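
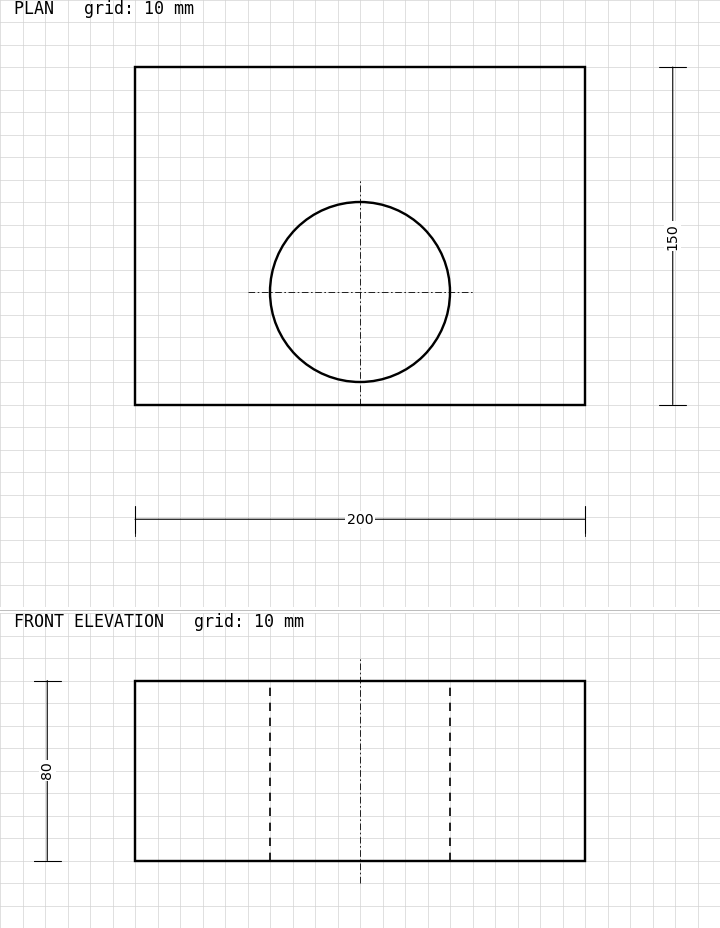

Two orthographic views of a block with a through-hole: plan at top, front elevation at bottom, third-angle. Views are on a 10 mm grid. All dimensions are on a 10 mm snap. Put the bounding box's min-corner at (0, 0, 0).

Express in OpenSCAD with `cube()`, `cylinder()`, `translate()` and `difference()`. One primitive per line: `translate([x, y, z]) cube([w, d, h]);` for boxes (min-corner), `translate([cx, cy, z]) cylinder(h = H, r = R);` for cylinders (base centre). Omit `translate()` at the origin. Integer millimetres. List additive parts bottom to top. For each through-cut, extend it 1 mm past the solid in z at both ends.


difference() {
  cube([200, 150, 80]);
  translate([100, 50, -1]) cylinder(h = 82, r = 40);
}


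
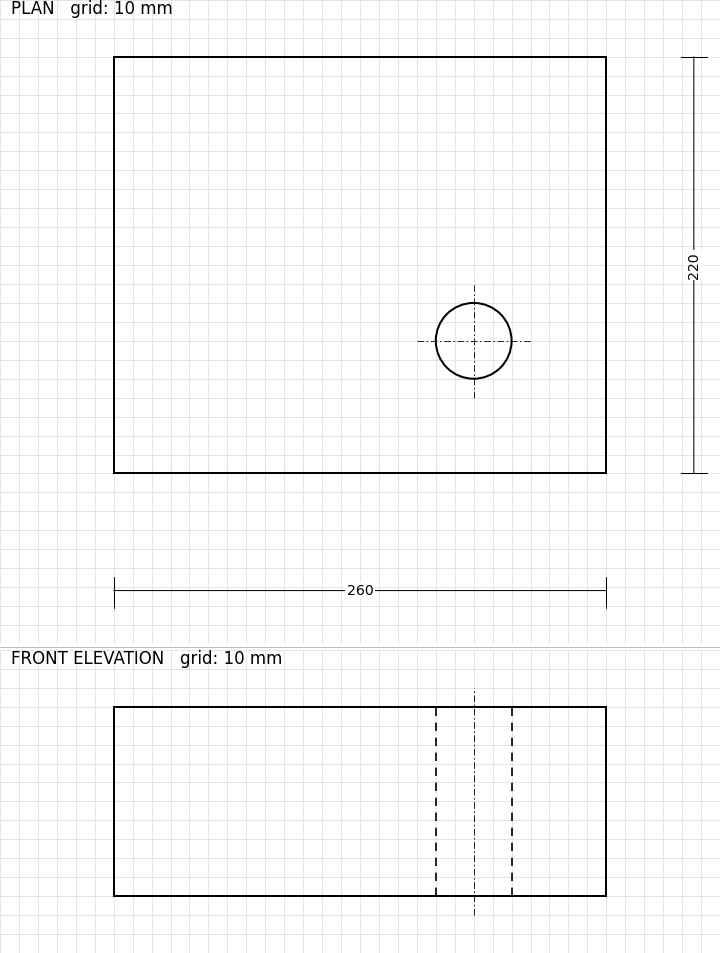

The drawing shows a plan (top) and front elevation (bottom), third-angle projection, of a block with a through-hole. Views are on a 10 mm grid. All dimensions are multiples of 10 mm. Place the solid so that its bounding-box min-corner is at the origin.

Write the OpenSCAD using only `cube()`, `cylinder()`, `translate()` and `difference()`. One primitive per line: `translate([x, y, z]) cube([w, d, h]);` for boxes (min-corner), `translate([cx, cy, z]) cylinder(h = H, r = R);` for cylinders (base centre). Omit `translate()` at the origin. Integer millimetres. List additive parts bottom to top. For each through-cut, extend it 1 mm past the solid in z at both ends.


difference() {
  cube([260, 220, 100]);
  translate([190, 70, -1]) cylinder(h = 102, r = 20);
}


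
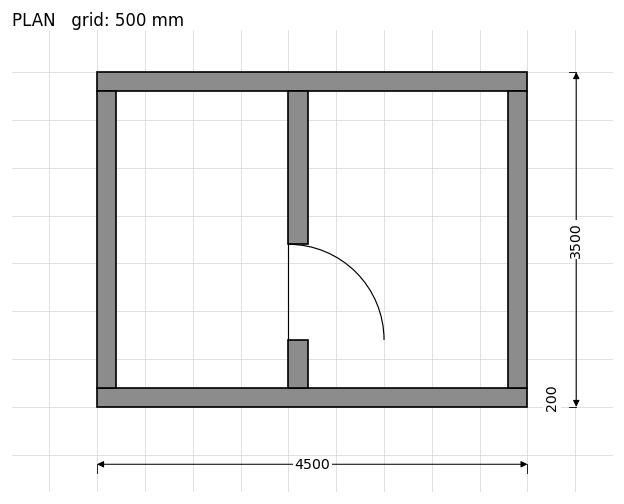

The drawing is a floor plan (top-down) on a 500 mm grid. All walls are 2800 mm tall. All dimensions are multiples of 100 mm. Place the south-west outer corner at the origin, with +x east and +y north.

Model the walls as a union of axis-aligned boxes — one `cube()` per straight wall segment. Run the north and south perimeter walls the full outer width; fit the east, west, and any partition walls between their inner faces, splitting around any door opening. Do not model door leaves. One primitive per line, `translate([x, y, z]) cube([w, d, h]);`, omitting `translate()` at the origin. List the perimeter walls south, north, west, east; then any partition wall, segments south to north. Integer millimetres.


cube([4500, 200, 2800]);
translate([0, 3300, 0]) cube([4500, 200, 2800]);
translate([0, 200, 0]) cube([200, 3100, 2800]);
translate([4300, 200, 0]) cube([200, 3100, 2800]);
translate([2000, 200, 0]) cube([200, 500, 2800]);
translate([2000, 1700, 0]) cube([200, 1600, 2800]);


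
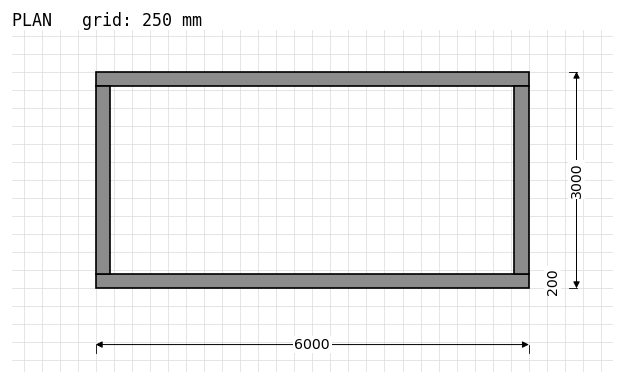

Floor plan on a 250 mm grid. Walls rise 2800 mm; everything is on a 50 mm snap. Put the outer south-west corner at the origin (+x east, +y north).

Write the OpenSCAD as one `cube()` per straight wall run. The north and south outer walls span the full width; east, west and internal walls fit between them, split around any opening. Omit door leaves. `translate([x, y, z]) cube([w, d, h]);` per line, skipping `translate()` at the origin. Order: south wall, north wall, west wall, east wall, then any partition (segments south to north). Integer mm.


cube([6000, 200, 2800]);
translate([0, 2800, 0]) cube([6000, 200, 2800]);
translate([0, 200, 0]) cube([200, 2600, 2800]);
translate([5800, 200, 0]) cube([200, 2600, 2800]);


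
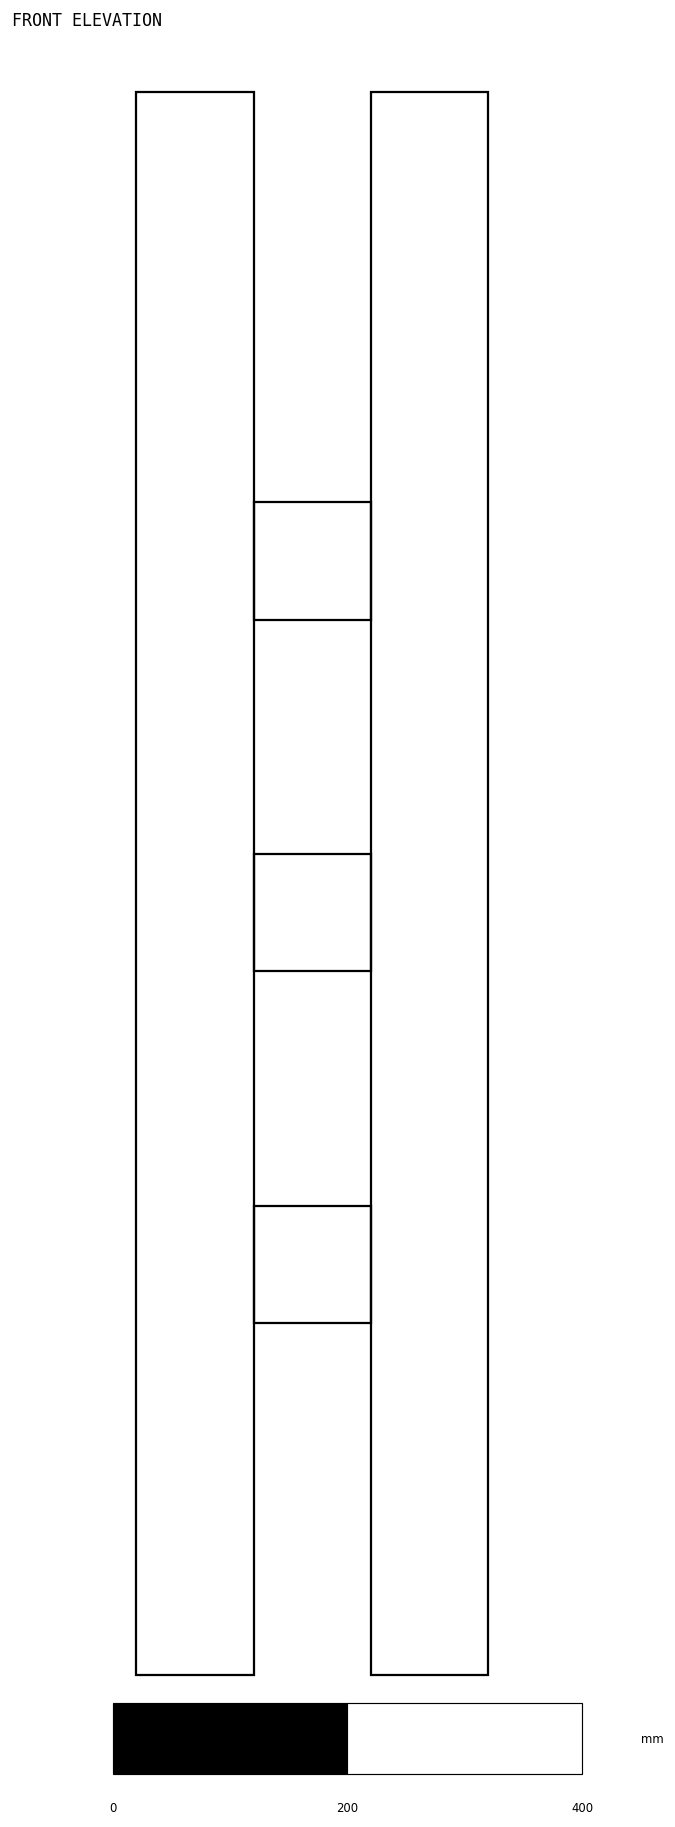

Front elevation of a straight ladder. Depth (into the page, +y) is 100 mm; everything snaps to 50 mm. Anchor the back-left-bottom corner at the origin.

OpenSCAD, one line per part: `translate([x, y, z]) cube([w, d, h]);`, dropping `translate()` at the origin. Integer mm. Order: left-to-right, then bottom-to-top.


cube([100, 100, 1350]);
translate([100, 0, 300]) cube([100, 100, 100]);
translate([100, 0, 600]) cube([100, 100, 100]);
translate([100, 0, 900]) cube([100, 100, 100]);
translate([200, 0, 0]) cube([100, 100, 1350]);


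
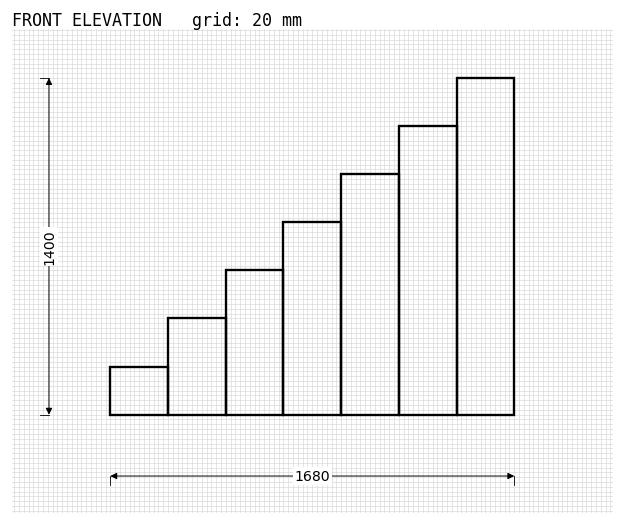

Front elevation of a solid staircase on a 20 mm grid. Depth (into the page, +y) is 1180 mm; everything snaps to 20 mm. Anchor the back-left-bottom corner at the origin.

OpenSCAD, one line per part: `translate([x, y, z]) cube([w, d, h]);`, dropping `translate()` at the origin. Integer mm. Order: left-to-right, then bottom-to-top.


cube([240, 1180, 200]);
translate([240, 0, 0]) cube([240, 1180, 400]);
translate([480, 0, 0]) cube([240, 1180, 600]);
translate([720, 0, 0]) cube([240, 1180, 800]);
translate([960, 0, 0]) cube([240, 1180, 1000]);
translate([1200, 0, 0]) cube([240, 1180, 1200]);
translate([1440, 0, 0]) cube([240, 1180, 1400]);


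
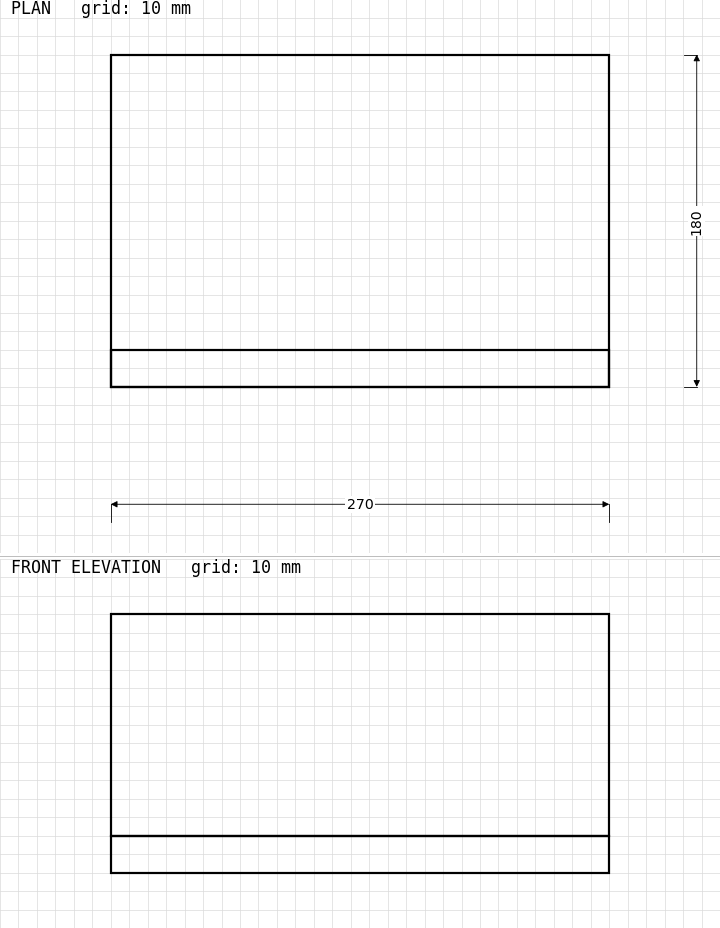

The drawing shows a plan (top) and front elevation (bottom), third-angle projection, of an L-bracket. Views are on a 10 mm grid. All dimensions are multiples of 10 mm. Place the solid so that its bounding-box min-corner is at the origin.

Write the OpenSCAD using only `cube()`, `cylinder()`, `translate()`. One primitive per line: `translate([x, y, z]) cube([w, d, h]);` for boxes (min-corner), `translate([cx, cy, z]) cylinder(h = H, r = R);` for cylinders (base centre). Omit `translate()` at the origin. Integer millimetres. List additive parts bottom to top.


cube([270, 180, 20]);
translate([0, 0, 20]) cube([270, 20, 120]);


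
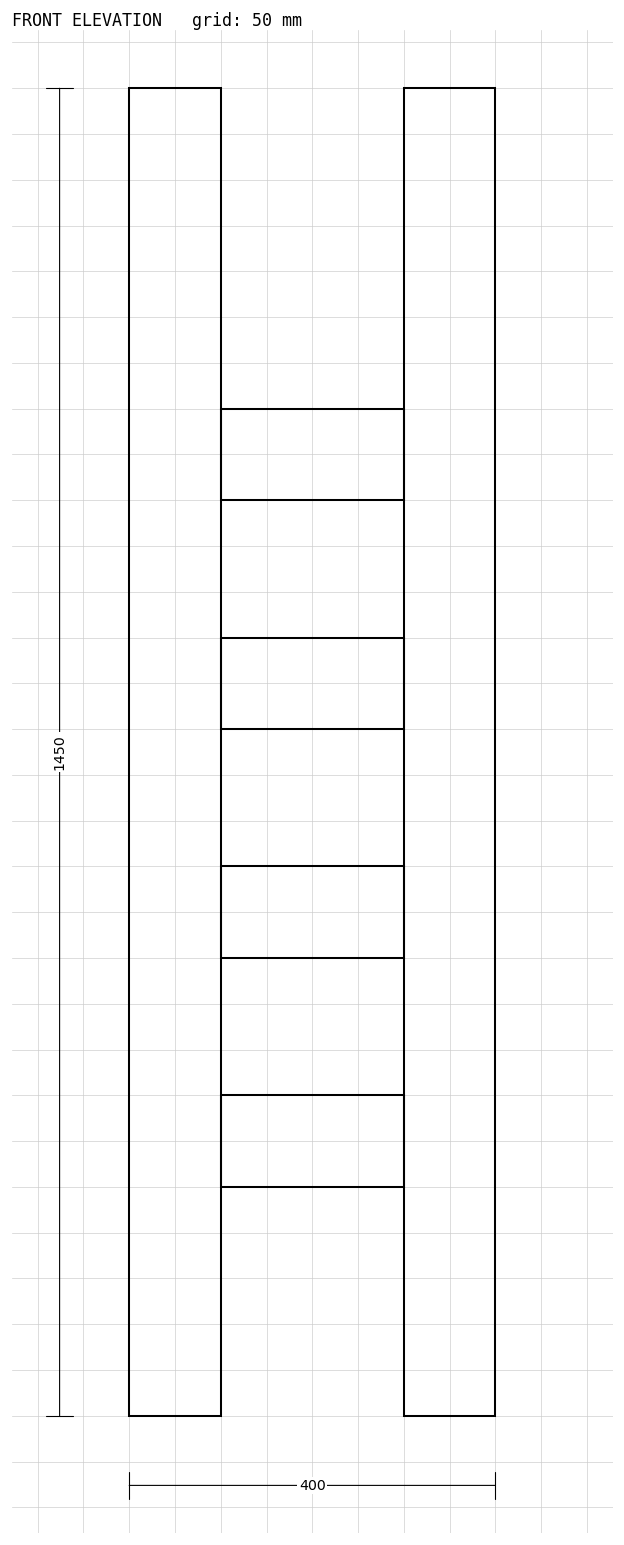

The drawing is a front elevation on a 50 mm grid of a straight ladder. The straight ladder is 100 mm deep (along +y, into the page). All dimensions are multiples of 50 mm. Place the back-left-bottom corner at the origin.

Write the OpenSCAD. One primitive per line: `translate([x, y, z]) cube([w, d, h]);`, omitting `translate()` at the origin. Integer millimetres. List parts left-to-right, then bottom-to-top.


cube([100, 100, 1450]);
translate([100, 0, 250]) cube([200, 100, 100]);
translate([100, 0, 500]) cube([200, 100, 100]);
translate([100, 0, 750]) cube([200, 100, 100]);
translate([100, 0, 1000]) cube([200, 100, 100]);
translate([300, 0, 0]) cube([100, 100, 1450]);


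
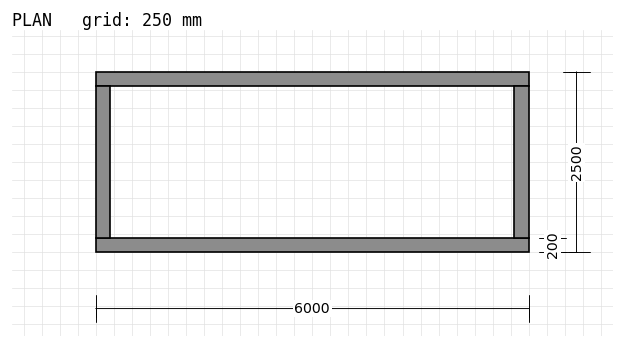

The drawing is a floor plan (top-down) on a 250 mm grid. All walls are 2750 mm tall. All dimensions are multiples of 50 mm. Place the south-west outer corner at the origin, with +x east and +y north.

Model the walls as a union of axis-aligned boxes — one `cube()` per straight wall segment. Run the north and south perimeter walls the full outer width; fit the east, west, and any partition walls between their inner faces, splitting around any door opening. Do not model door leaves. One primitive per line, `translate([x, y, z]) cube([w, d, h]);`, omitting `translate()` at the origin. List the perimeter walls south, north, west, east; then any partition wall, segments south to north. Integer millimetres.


cube([6000, 200, 2750]);
translate([0, 2300, 0]) cube([6000, 200, 2750]);
translate([0, 200, 0]) cube([200, 2100, 2750]);
translate([5800, 200, 0]) cube([200, 2100, 2750]);


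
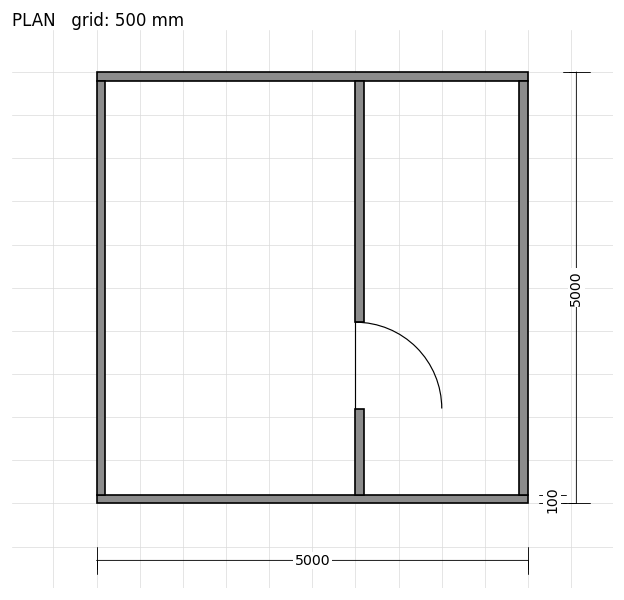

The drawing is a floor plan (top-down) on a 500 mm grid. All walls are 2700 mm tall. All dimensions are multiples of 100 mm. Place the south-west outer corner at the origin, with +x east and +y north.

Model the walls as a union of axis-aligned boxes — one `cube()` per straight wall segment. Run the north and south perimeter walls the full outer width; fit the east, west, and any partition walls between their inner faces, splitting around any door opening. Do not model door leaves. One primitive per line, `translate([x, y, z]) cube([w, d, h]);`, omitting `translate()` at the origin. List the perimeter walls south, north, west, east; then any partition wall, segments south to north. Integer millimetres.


cube([5000, 100, 2700]);
translate([0, 4900, 0]) cube([5000, 100, 2700]);
translate([0, 100, 0]) cube([100, 4800, 2700]);
translate([4900, 100, 0]) cube([100, 4800, 2700]);
translate([3000, 100, 0]) cube([100, 1000, 2700]);
translate([3000, 2100, 0]) cube([100, 2800, 2700]);


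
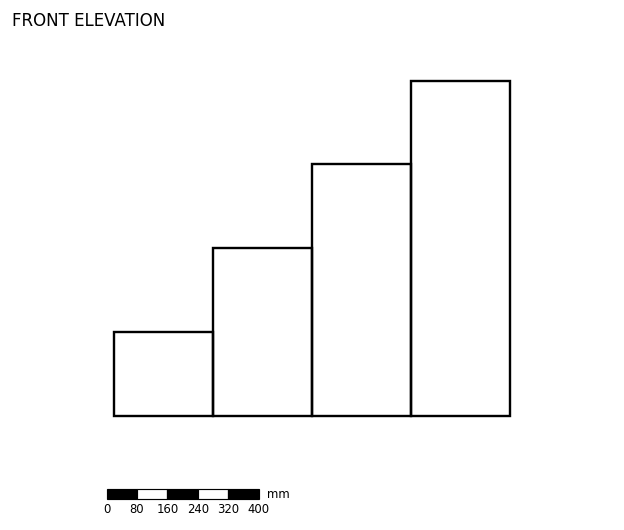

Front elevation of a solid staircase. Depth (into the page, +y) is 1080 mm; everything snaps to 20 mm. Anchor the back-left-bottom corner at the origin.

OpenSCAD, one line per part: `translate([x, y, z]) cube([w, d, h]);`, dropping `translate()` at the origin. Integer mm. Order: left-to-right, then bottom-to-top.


cube([260, 1080, 220]);
translate([260, 0, 0]) cube([260, 1080, 440]);
translate([520, 0, 0]) cube([260, 1080, 660]);
translate([780, 0, 0]) cube([260, 1080, 880]);


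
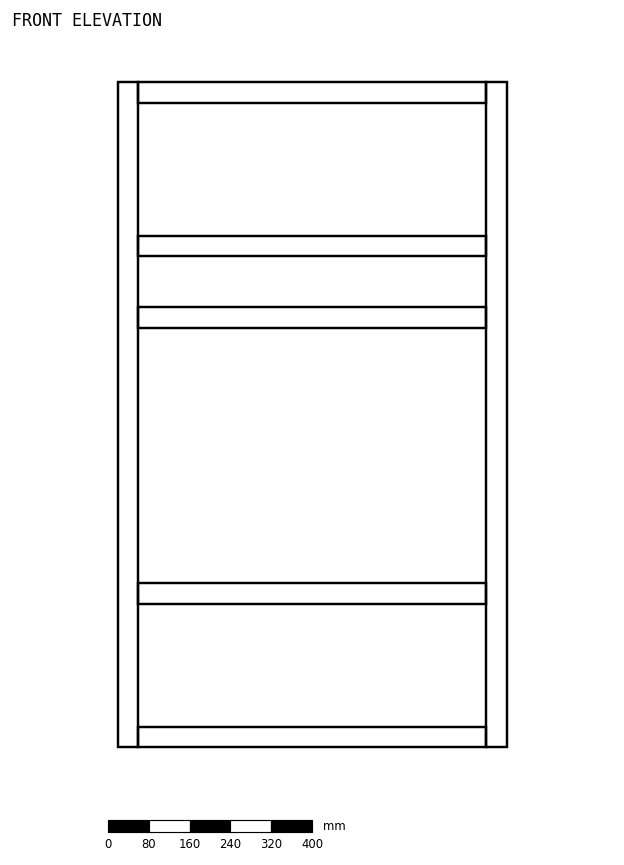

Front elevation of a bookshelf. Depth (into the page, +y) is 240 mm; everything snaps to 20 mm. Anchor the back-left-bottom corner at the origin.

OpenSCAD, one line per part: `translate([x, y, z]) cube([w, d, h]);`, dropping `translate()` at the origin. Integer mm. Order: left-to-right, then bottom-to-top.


cube([40, 240, 1300]);
translate([40, 0, 0]) cube([680, 240, 40]);
translate([40, 0, 280]) cube([680, 240, 40]);
translate([40, 0, 820]) cube([680, 240, 40]);
translate([40, 0, 960]) cube([680, 240, 40]);
translate([40, 0, 1260]) cube([680, 240, 40]);
translate([720, 0, 0]) cube([40, 240, 1300]);


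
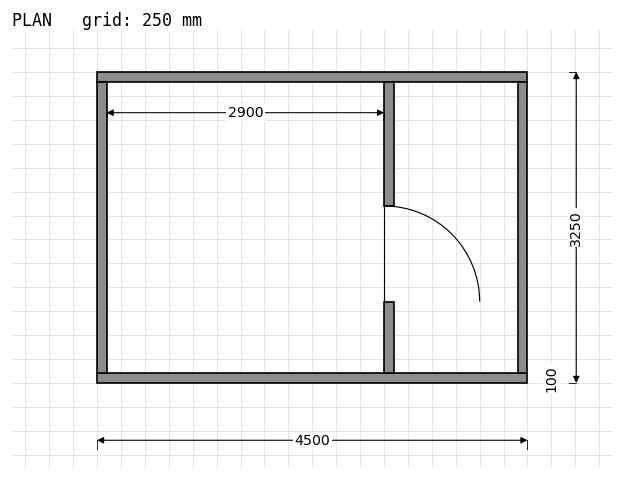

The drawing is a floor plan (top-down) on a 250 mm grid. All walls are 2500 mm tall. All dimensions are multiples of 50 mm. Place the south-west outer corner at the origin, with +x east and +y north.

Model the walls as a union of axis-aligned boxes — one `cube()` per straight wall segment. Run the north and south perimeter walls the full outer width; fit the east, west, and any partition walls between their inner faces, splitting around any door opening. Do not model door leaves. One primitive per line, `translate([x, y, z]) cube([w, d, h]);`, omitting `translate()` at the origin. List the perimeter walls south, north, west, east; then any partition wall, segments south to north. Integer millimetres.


cube([4500, 100, 2500]);
translate([0, 3150, 0]) cube([4500, 100, 2500]);
translate([0, 100, 0]) cube([100, 3050, 2500]);
translate([4400, 100, 0]) cube([100, 3050, 2500]);
translate([3000, 100, 0]) cube([100, 750, 2500]);
translate([3000, 1850, 0]) cube([100, 1300, 2500]);


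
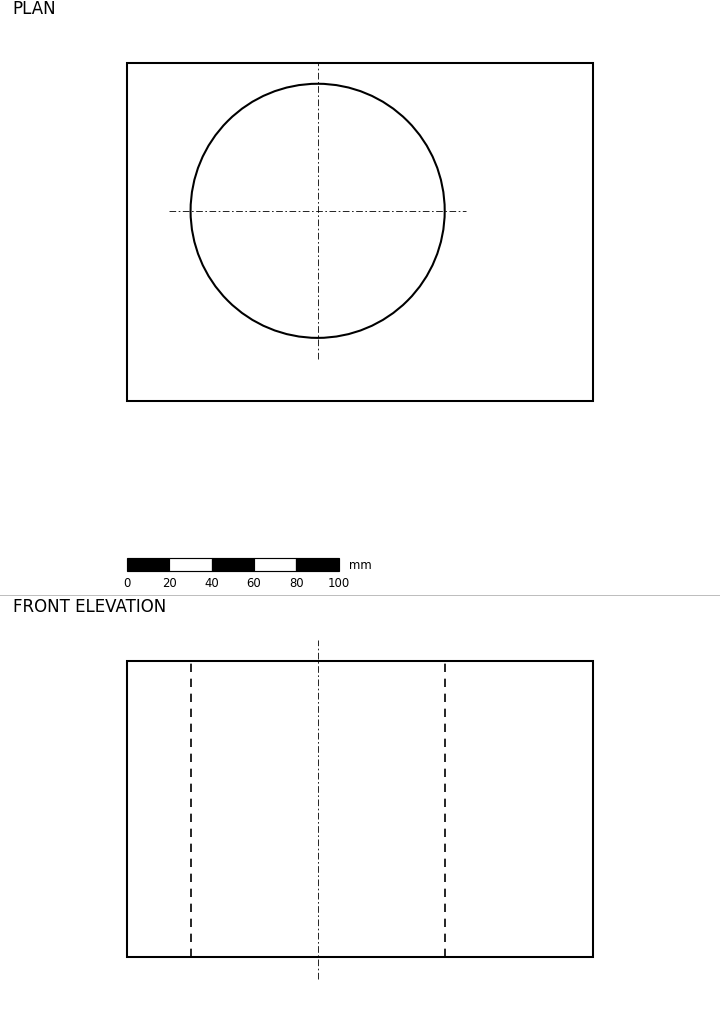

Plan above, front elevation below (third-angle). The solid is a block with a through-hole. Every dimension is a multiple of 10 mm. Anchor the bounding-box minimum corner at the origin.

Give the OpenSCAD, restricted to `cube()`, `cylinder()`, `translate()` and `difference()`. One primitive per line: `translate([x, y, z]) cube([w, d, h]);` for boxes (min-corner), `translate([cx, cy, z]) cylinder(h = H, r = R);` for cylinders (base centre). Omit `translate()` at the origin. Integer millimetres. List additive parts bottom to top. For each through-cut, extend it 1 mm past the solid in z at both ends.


difference() {
  cube([220, 160, 140]);
  translate([90, 90, -1]) cylinder(h = 142, r = 60);
}


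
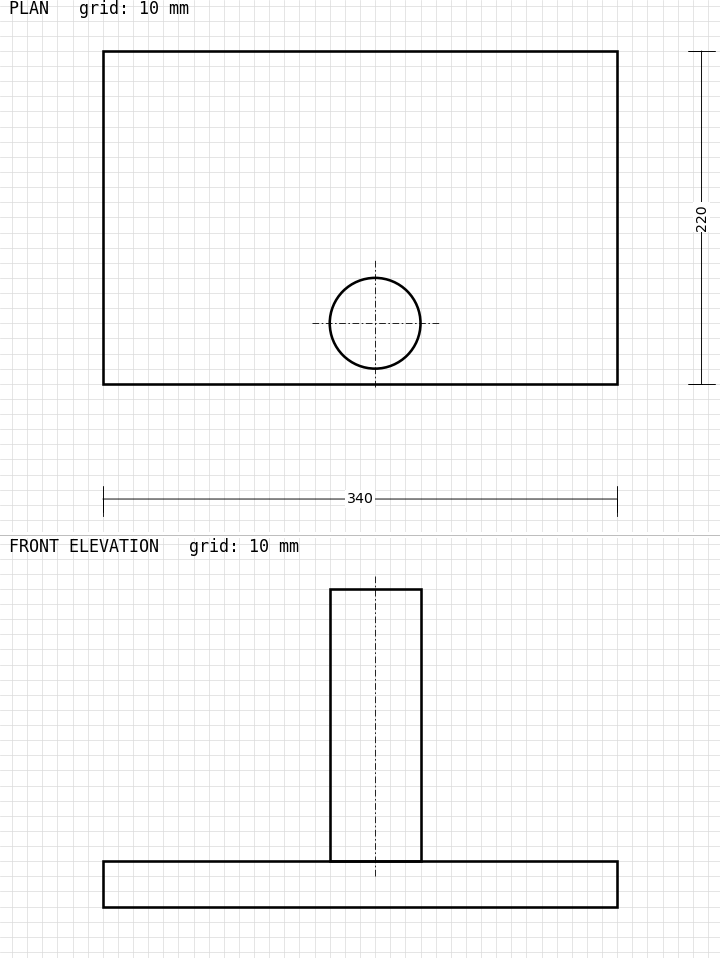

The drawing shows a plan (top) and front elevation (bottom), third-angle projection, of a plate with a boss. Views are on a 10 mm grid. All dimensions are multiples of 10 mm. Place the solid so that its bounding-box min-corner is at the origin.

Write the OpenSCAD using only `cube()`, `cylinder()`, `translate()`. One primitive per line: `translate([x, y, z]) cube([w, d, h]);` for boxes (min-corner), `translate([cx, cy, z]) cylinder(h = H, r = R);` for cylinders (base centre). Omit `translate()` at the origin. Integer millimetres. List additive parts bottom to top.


cube([340, 220, 30]);
translate([180, 40, 30]) cylinder(h = 180, r = 30);


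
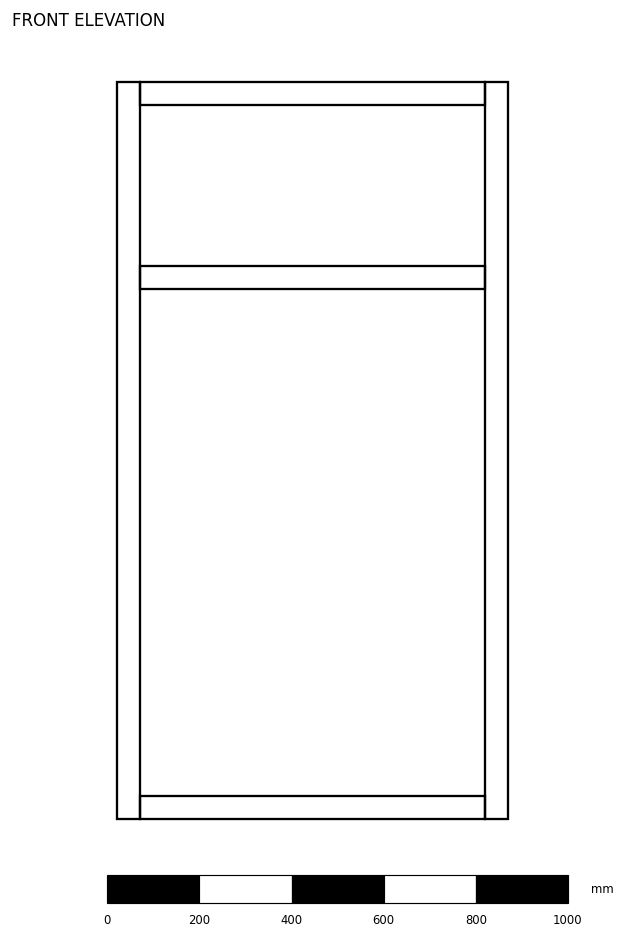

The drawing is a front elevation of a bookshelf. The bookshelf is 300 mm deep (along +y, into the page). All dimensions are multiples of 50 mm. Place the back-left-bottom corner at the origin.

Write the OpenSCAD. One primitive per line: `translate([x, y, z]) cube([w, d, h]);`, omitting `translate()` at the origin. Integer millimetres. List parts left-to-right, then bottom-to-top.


cube([50, 300, 1600]);
translate([50, 0, 0]) cube([750, 300, 50]);
translate([50, 0, 1150]) cube([750, 300, 50]);
translate([50, 0, 1550]) cube([750, 300, 50]);
translate([800, 0, 0]) cube([50, 300, 1600]);


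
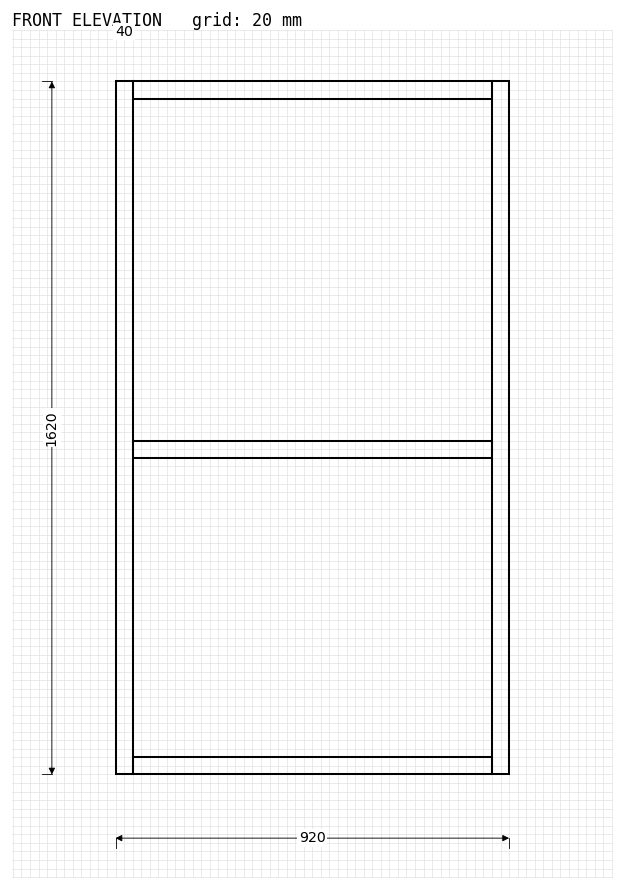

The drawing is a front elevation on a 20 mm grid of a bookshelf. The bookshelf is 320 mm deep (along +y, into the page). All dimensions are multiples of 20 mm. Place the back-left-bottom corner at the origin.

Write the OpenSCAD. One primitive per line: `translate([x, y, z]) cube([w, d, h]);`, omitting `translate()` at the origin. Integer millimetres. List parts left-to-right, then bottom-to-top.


cube([40, 320, 1620]);
translate([40, 0, 0]) cube([840, 320, 40]);
translate([40, 0, 740]) cube([840, 320, 40]);
translate([40, 0, 1580]) cube([840, 320, 40]);
translate([880, 0, 0]) cube([40, 320, 1620]);


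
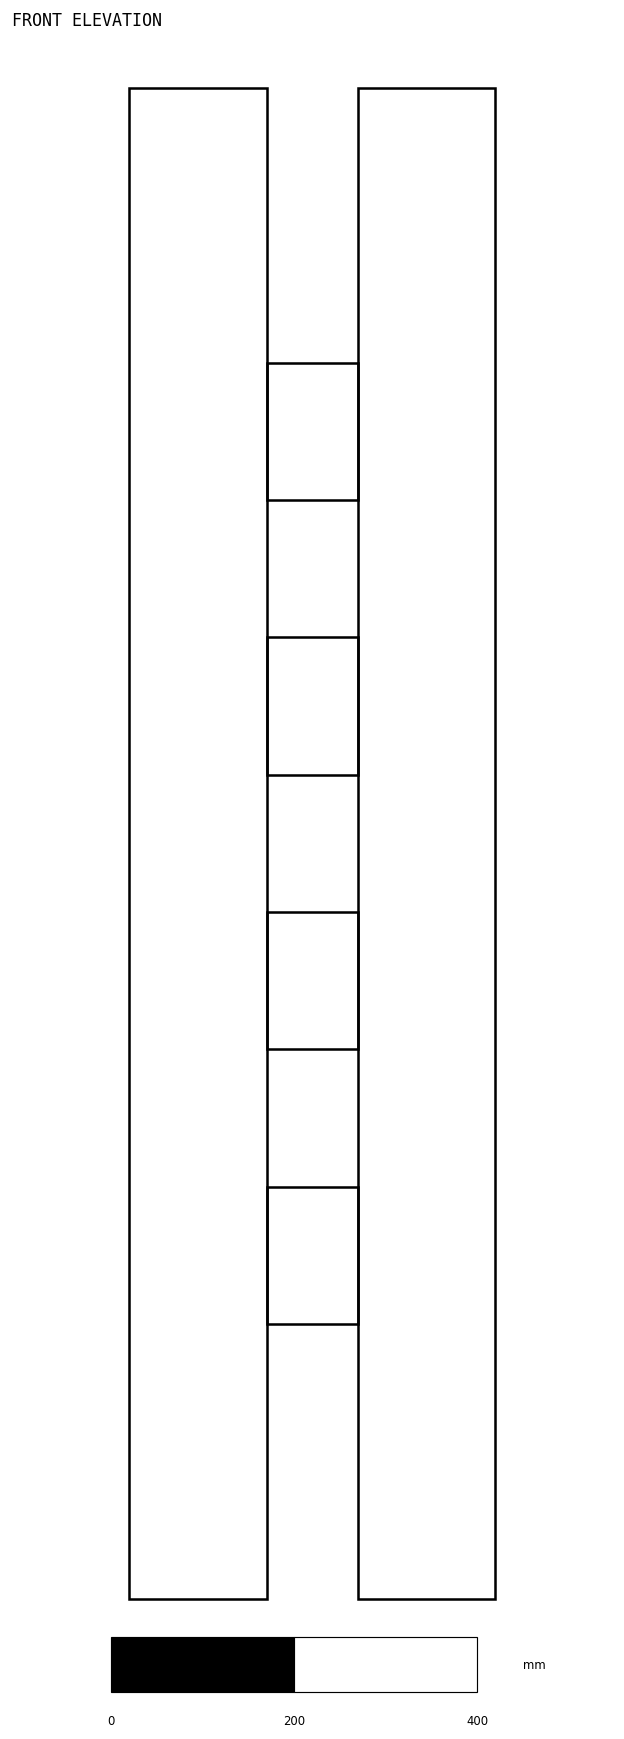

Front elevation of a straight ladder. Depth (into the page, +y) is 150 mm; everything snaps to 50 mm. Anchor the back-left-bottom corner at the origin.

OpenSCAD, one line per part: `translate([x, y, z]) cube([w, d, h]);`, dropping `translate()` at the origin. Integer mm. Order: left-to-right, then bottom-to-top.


cube([150, 150, 1650]);
translate([150, 0, 300]) cube([100, 150, 150]);
translate([150, 0, 600]) cube([100, 150, 150]);
translate([150, 0, 900]) cube([100, 150, 150]);
translate([150, 0, 1200]) cube([100, 150, 150]);
translate([250, 0, 0]) cube([150, 150, 1650]);


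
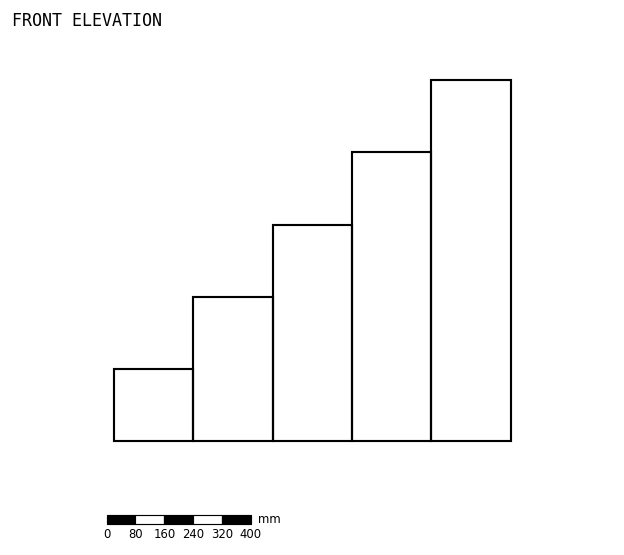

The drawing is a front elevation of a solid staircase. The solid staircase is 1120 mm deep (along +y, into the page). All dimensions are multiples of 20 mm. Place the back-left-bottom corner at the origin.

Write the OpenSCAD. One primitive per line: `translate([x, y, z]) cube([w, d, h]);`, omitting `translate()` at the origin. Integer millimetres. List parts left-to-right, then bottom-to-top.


cube([220, 1120, 200]);
translate([220, 0, 0]) cube([220, 1120, 400]);
translate([440, 0, 0]) cube([220, 1120, 600]);
translate([660, 0, 0]) cube([220, 1120, 800]);
translate([880, 0, 0]) cube([220, 1120, 1000]);


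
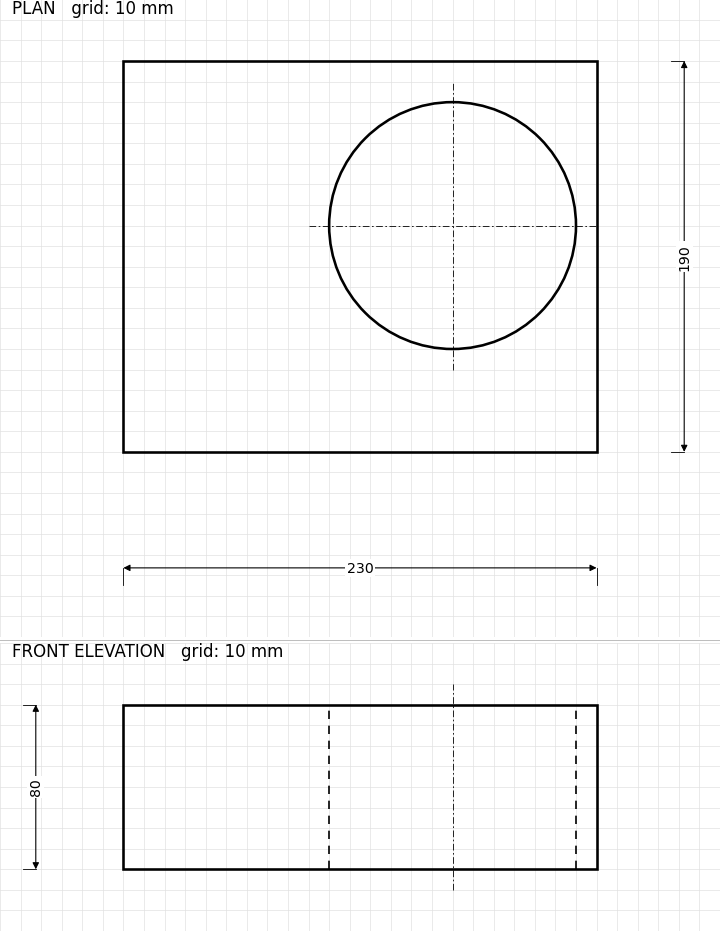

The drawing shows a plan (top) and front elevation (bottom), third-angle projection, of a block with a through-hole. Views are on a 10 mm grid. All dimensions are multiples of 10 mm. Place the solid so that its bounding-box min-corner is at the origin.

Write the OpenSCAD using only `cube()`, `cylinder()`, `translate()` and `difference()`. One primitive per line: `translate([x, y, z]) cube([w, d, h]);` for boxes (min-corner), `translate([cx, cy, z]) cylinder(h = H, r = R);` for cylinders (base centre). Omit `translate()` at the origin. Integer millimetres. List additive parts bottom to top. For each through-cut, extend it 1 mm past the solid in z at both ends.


difference() {
  cube([230, 190, 80]);
  translate([160, 110, -1]) cylinder(h = 82, r = 60);
}


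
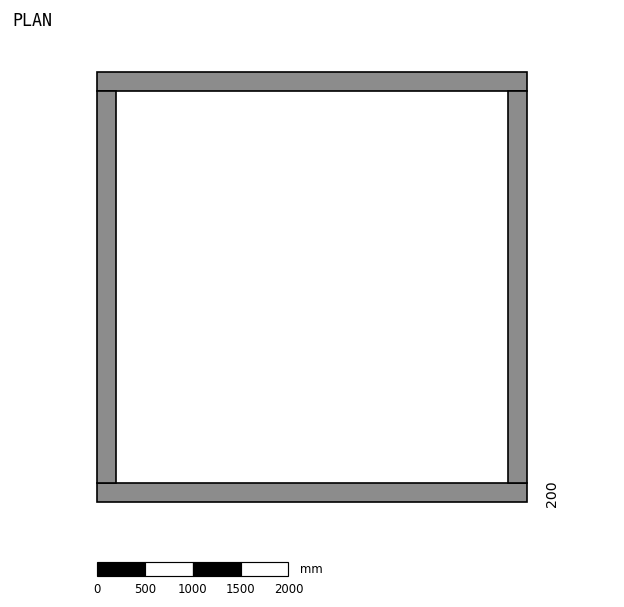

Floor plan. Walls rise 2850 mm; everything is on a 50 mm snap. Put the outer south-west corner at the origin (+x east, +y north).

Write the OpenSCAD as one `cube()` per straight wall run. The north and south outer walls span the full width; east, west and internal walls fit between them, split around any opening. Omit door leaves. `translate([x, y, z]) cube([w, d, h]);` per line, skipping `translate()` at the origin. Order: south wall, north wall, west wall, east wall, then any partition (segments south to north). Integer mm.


cube([4500, 200, 2850]);
translate([0, 4300, 0]) cube([4500, 200, 2850]);
translate([0, 200, 0]) cube([200, 4100, 2850]);
translate([4300, 200, 0]) cube([200, 4100, 2850]);


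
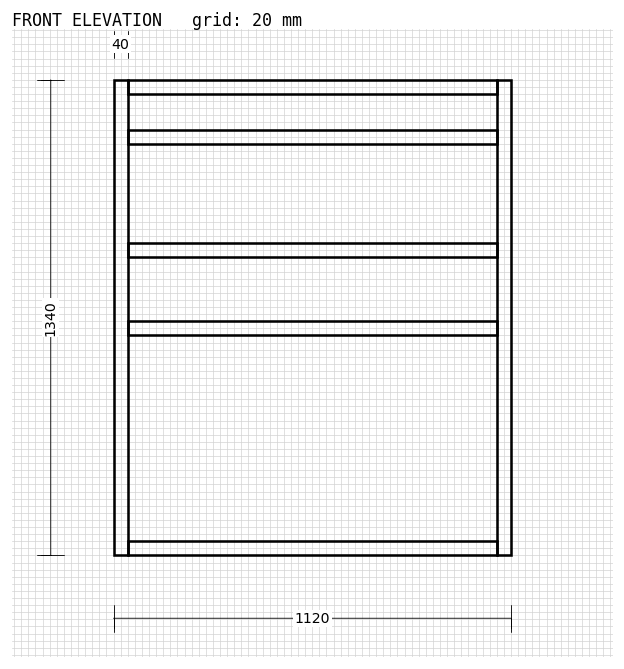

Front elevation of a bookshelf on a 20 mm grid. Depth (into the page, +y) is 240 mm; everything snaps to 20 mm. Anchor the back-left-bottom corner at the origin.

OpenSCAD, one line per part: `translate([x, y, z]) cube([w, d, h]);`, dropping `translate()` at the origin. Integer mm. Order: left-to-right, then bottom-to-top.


cube([40, 240, 1340]);
translate([40, 0, 0]) cube([1040, 240, 40]);
translate([40, 0, 620]) cube([1040, 240, 40]);
translate([40, 0, 840]) cube([1040, 240, 40]);
translate([40, 0, 1160]) cube([1040, 240, 40]);
translate([40, 0, 1300]) cube([1040, 240, 40]);
translate([1080, 0, 0]) cube([40, 240, 1340]);


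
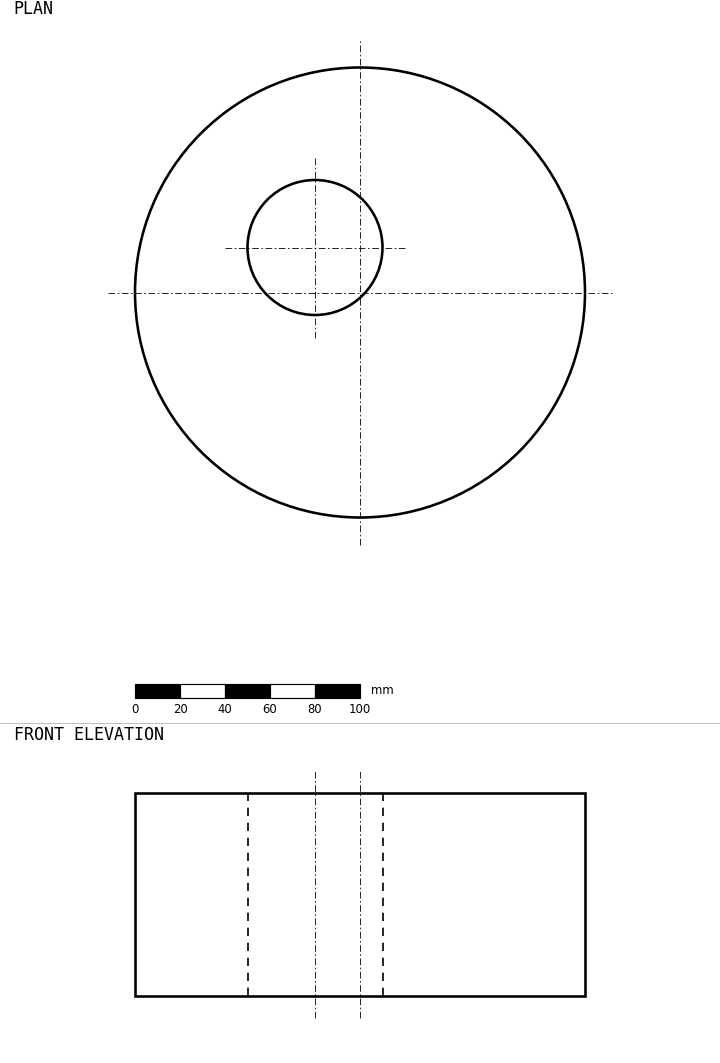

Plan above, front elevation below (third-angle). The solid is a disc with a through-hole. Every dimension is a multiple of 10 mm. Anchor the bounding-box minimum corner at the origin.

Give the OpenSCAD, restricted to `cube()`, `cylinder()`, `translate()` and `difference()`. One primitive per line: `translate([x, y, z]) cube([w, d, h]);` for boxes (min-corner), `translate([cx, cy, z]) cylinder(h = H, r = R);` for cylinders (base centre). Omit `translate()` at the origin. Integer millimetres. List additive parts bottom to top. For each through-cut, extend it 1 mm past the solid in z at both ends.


difference() {
  translate([100, 100, 0]) cylinder(h = 90, r = 100);
  translate([80, 120, -1]) cylinder(h = 92, r = 30);
}


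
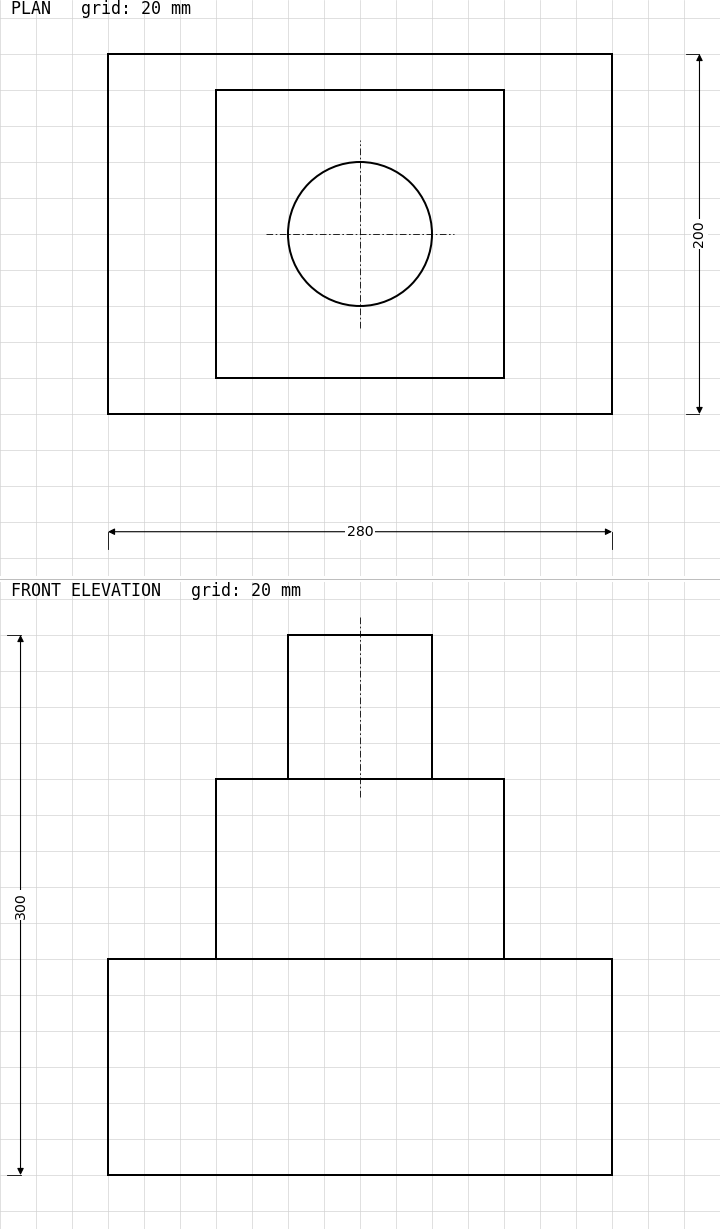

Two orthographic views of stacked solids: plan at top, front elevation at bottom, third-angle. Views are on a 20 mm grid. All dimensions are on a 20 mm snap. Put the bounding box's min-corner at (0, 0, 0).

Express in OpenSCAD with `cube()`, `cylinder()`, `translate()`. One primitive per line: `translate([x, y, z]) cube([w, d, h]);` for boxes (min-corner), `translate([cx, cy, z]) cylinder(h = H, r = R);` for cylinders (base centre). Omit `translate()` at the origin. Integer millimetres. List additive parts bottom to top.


cube([280, 200, 120]);
translate([60, 20, 120]) cube([160, 160, 100]);
translate([140, 100, 220]) cylinder(h = 80, r = 40);


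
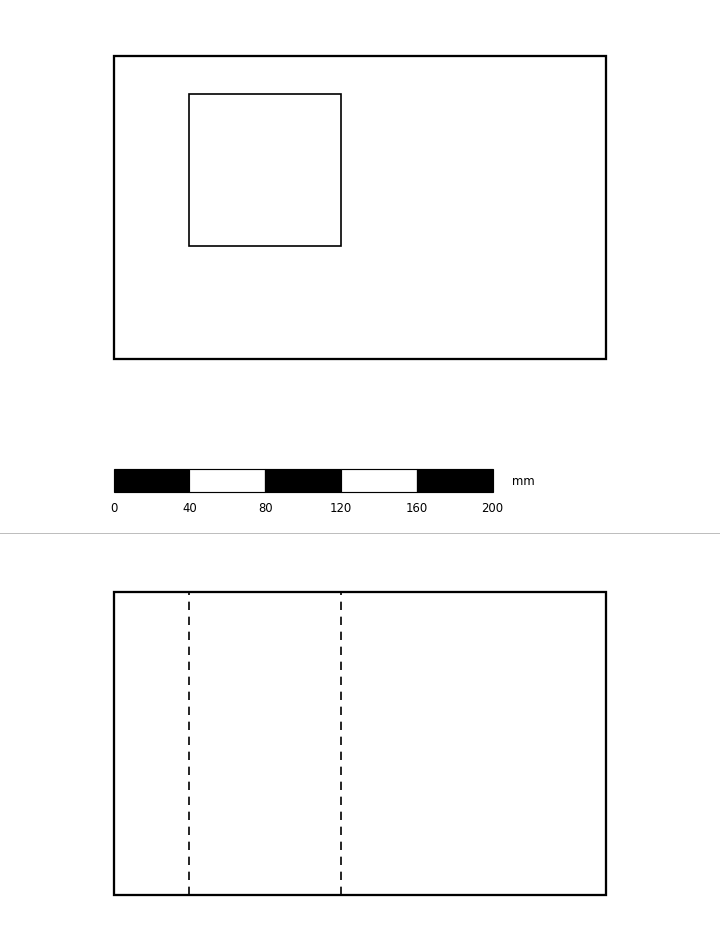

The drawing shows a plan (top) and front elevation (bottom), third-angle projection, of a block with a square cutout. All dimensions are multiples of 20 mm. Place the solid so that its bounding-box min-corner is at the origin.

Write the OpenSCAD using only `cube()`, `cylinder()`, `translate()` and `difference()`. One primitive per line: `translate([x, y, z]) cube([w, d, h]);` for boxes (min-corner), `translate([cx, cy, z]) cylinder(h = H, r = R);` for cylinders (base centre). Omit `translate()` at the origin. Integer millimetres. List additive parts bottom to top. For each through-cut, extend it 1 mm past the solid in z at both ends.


difference() {
  cube([260, 160, 160]);
  translate([40, 60, -1]) cube([80, 80, 162]);
}


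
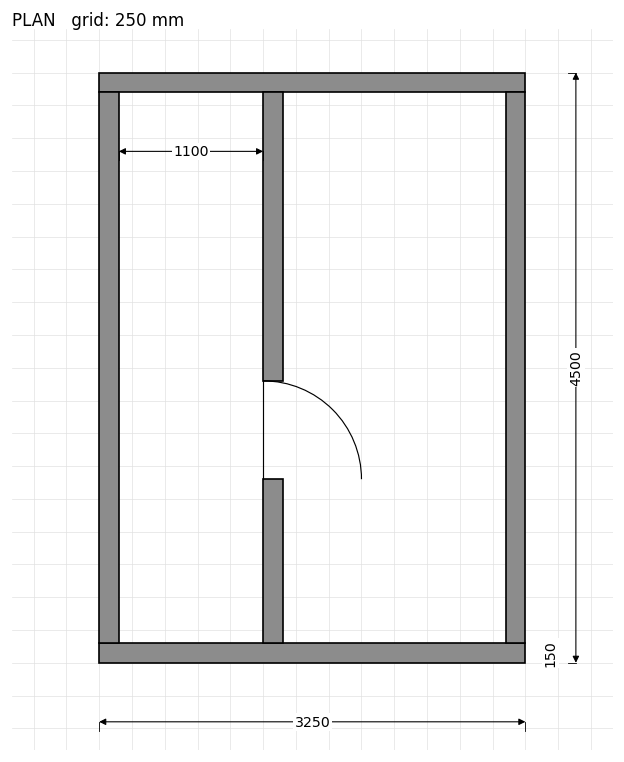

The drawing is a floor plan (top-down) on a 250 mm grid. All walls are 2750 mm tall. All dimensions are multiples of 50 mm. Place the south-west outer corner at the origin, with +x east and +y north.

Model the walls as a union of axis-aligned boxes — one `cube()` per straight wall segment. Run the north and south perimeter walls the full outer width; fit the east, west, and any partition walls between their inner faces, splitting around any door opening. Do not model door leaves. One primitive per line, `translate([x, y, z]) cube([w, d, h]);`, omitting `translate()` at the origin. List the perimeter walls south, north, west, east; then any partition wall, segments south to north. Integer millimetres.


cube([3250, 150, 2750]);
translate([0, 4350, 0]) cube([3250, 150, 2750]);
translate([0, 150, 0]) cube([150, 4200, 2750]);
translate([3100, 150, 0]) cube([150, 4200, 2750]);
translate([1250, 150, 0]) cube([150, 1250, 2750]);
translate([1250, 2150, 0]) cube([150, 2200, 2750]);


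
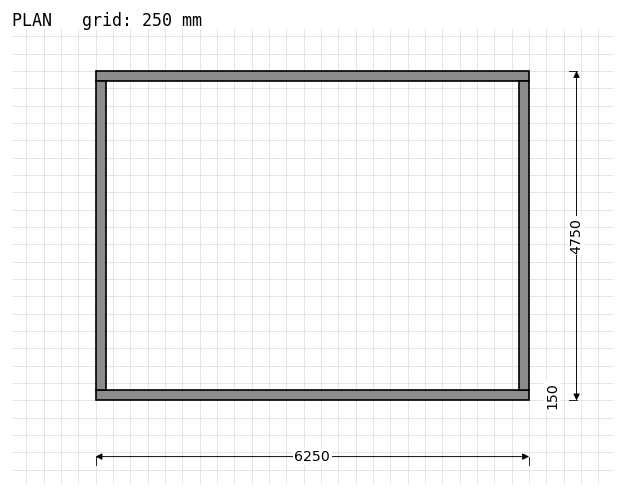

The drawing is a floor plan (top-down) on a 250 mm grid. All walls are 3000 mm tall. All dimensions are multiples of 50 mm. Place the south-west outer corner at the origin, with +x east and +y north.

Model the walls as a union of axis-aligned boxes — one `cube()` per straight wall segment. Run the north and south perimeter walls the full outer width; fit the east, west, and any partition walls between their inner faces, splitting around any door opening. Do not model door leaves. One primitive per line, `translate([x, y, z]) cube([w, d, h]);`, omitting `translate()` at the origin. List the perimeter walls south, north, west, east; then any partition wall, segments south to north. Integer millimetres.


cube([6250, 150, 3000]);
translate([0, 4600, 0]) cube([6250, 150, 3000]);
translate([0, 150, 0]) cube([150, 4450, 3000]);
translate([6100, 150, 0]) cube([150, 4450, 3000]);


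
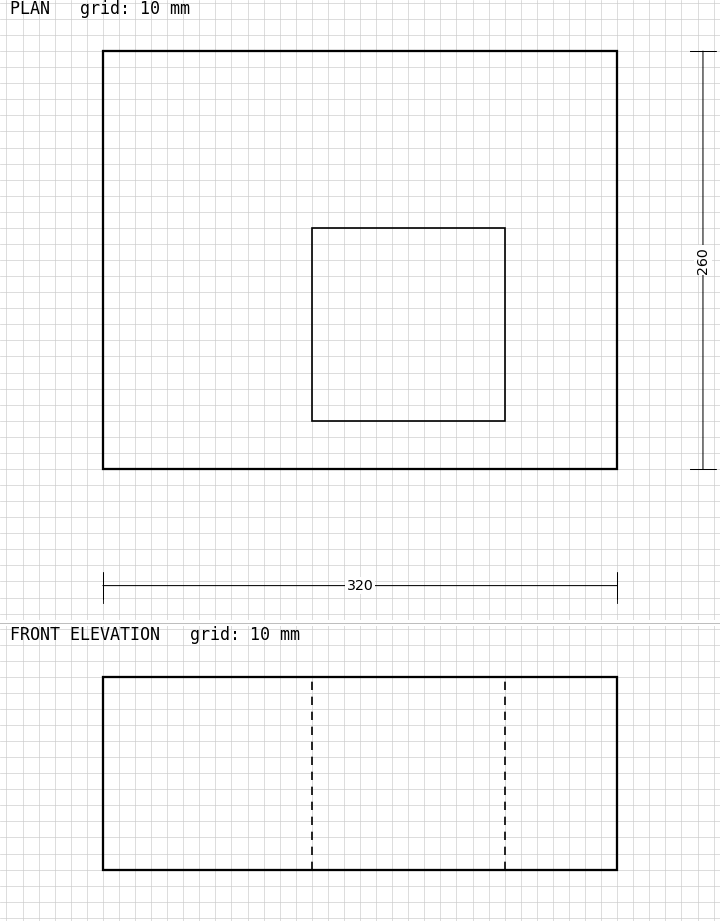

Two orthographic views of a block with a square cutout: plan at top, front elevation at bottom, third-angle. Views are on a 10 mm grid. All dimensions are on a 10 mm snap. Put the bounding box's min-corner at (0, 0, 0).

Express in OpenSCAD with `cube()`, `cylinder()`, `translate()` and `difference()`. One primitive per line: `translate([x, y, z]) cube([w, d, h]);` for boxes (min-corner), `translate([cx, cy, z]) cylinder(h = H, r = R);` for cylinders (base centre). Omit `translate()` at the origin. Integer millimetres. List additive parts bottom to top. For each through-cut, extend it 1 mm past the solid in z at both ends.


difference() {
  cube([320, 260, 120]);
  translate([130, 30, -1]) cube([120, 120, 122]);
}


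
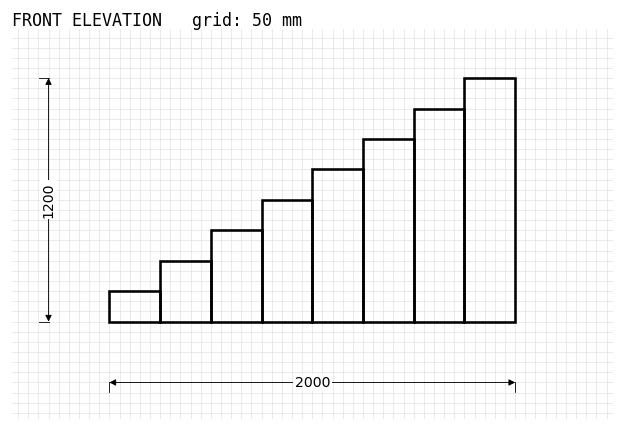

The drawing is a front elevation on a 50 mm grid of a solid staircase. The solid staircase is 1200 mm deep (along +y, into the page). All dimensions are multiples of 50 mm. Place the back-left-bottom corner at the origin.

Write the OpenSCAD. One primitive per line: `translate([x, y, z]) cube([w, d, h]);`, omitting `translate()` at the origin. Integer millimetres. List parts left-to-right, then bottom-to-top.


cube([250, 1200, 150]);
translate([250, 0, 0]) cube([250, 1200, 300]);
translate([500, 0, 0]) cube([250, 1200, 450]);
translate([750, 0, 0]) cube([250, 1200, 600]);
translate([1000, 0, 0]) cube([250, 1200, 750]);
translate([1250, 0, 0]) cube([250, 1200, 900]);
translate([1500, 0, 0]) cube([250, 1200, 1050]);
translate([1750, 0, 0]) cube([250, 1200, 1200]);


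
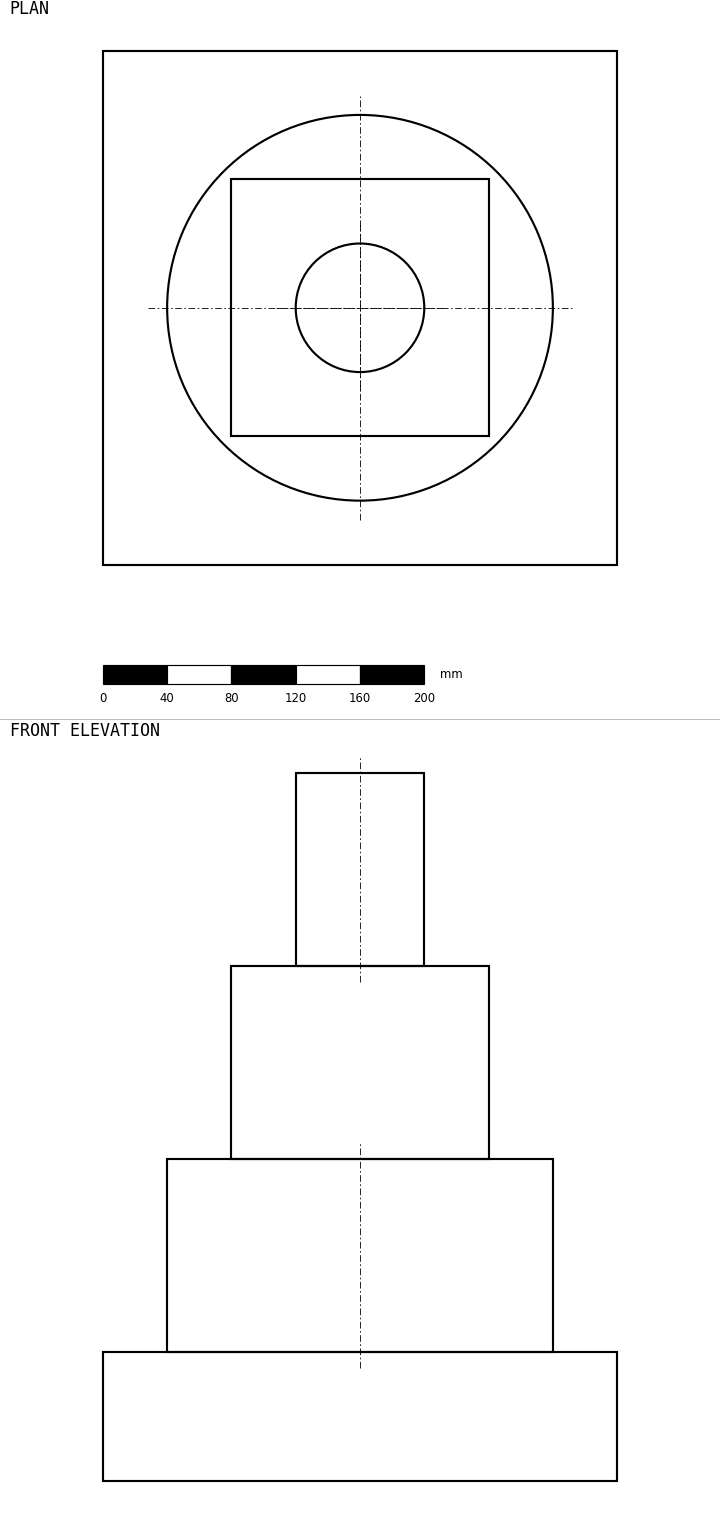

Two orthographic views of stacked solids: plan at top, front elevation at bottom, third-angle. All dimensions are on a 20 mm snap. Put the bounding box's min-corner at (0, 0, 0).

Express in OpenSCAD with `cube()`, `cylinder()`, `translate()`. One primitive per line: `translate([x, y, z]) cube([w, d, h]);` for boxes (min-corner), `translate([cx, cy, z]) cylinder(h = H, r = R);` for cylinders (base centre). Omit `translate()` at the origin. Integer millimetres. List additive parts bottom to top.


cube([320, 320, 80]);
translate([160, 160, 80]) cylinder(h = 120, r = 120);
translate([80, 80, 200]) cube([160, 160, 120]);
translate([160, 160, 320]) cylinder(h = 120, r = 40);


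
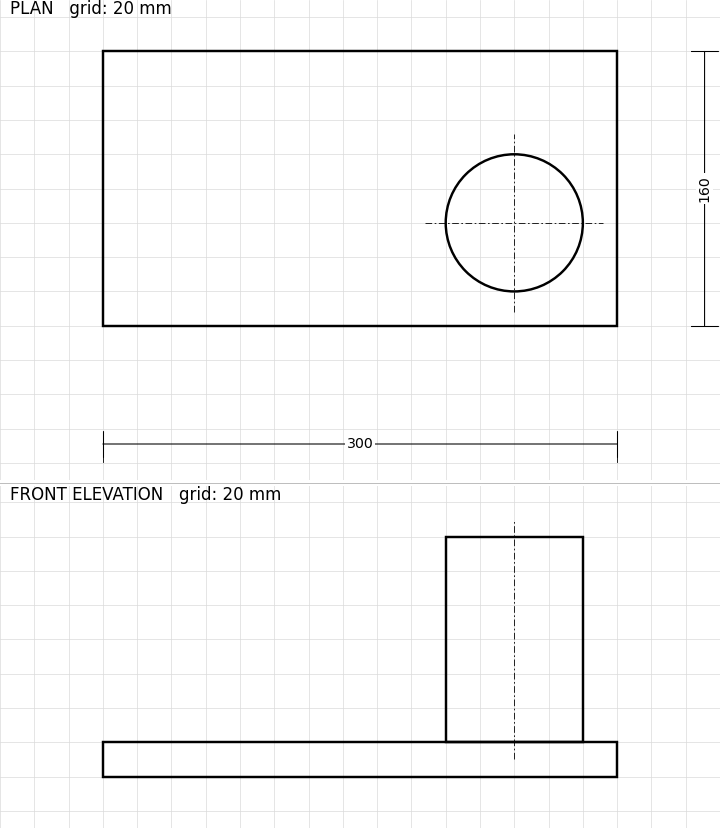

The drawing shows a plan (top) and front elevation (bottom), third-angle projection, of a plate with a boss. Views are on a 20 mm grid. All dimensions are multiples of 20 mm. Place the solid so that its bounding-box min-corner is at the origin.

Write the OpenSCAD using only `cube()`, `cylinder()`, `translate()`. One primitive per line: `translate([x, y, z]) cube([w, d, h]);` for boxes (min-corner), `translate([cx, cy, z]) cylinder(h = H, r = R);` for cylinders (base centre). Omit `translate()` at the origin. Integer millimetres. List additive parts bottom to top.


cube([300, 160, 20]);
translate([240, 60, 20]) cylinder(h = 120, r = 40);


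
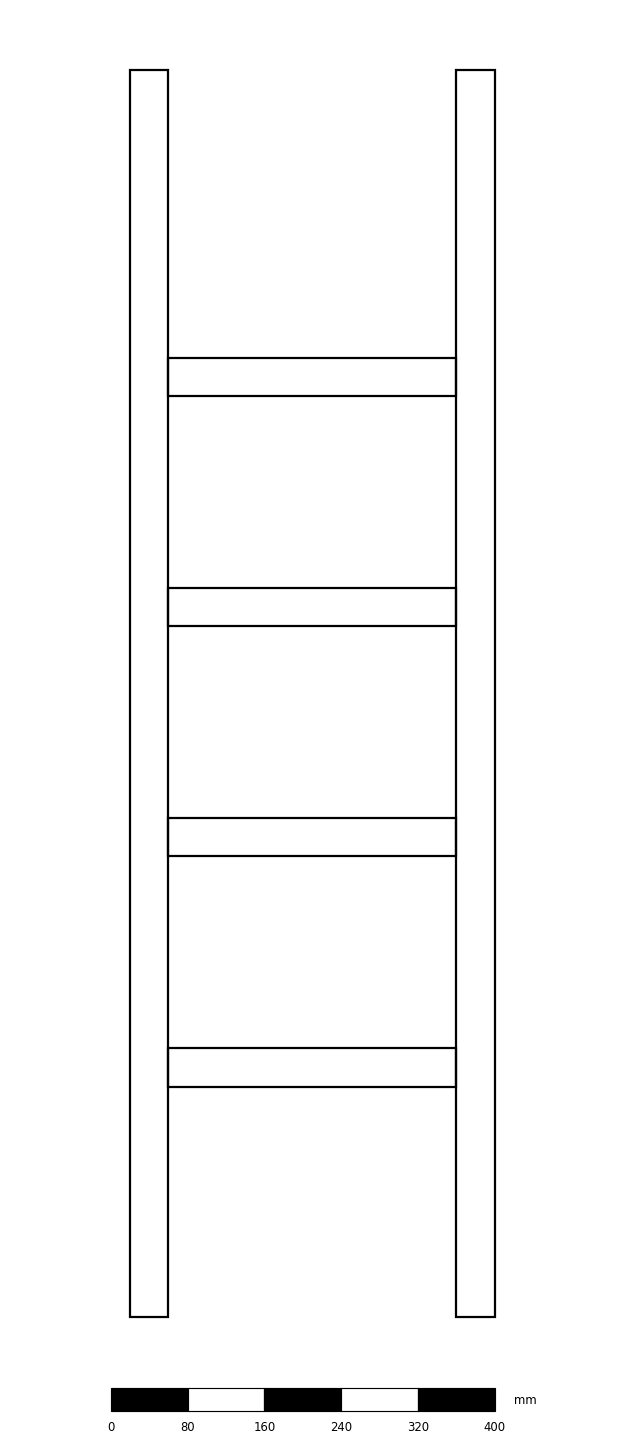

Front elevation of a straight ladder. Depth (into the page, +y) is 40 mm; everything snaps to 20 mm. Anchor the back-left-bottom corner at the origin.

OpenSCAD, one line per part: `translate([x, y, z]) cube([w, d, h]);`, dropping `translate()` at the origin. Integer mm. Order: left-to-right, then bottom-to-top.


cube([40, 40, 1300]);
translate([40, 0, 240]) cube([300, 40, 40]);
translate([40, 0, 480]) cube([300, 40, 40]);
translate([40, 0, 720]) cube([300, 40, 40]);
translate([40, 0, 960]) cube([300, 40, 40]);
translate([340, 0, 0]) cube([40, 40, 1300]);


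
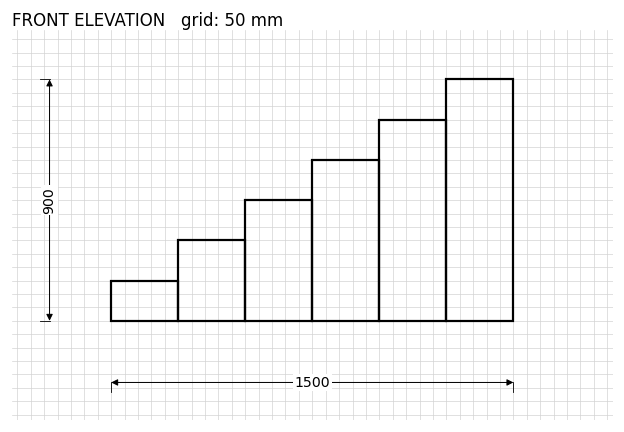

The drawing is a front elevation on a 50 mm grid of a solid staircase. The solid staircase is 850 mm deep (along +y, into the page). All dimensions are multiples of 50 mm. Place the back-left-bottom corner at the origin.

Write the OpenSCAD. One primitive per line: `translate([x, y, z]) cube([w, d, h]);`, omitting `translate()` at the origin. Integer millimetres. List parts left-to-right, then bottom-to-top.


cube([250, 850, 150]);
translate([250, 0, 0]) cube([250, 850, 300]);
translate([500, 0, 0]) cube([250, 850, 450]);
translate([750, 0, 0]) cube([250, 850, 600]);
translate([1000, 0, 0]) cube([250, 850, 750]);
translate([1250, 0, 0]) cube([250, 850, 900]);


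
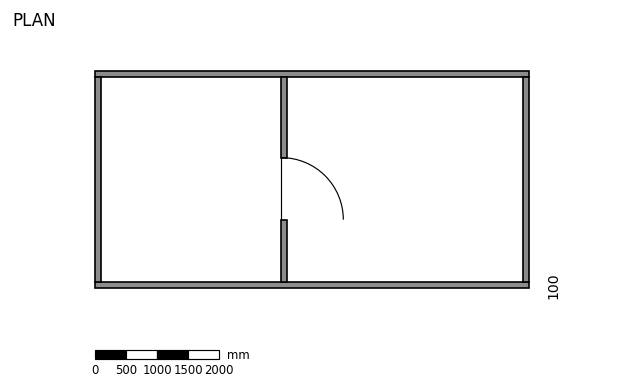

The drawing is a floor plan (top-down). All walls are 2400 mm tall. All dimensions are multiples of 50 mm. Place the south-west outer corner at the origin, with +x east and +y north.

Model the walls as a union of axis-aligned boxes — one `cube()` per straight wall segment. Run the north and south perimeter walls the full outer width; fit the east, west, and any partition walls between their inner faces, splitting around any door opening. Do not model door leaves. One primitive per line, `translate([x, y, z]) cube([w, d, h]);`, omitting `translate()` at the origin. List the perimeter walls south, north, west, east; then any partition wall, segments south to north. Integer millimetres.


cube([7000, 100, 2400]);
translate([0, 3400, 0]) cube([7000, 100, 2400]);
translate([0, 100, 0]) cube([100, 3300, 2400]);
translate([6900, 100, 0]) cube([100, 3300, 2400]);
translate([3000, 100, 0]) cube([100, 1000, 2400]);
translate([3000, 2100, 0]) cube([100, 1300, 2400]);


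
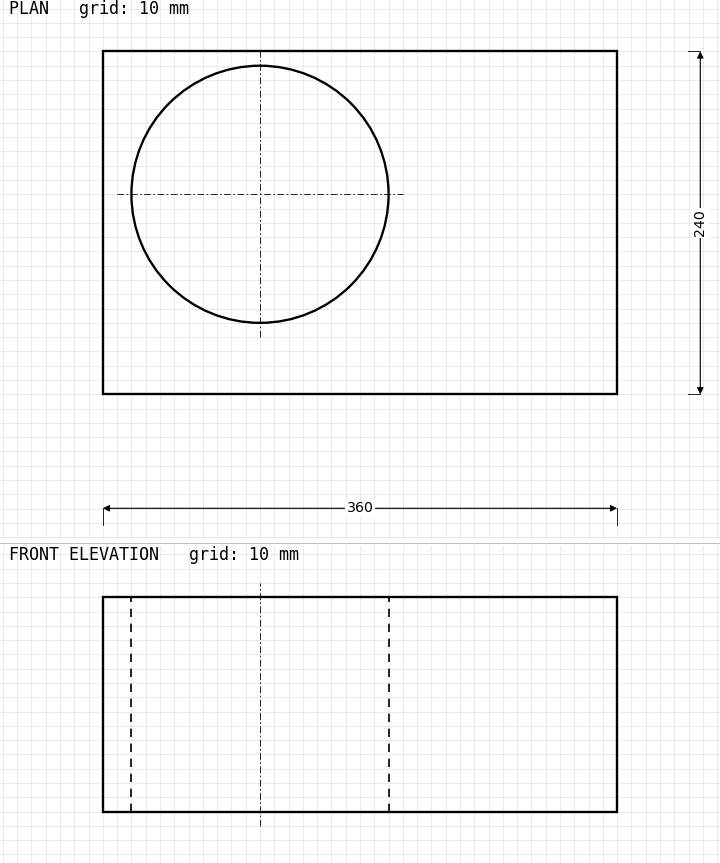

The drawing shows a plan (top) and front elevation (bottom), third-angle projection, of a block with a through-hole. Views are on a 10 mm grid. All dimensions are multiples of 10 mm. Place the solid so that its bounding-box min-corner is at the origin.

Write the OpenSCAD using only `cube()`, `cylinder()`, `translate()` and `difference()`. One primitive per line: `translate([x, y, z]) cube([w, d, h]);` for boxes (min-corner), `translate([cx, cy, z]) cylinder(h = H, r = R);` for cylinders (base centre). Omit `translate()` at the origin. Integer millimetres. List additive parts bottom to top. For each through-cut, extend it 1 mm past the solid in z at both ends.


difference() {
  cube([360, 240, 150]);
  translate([110, 140, -1]) cylinder(h = 152, r = 90);
}


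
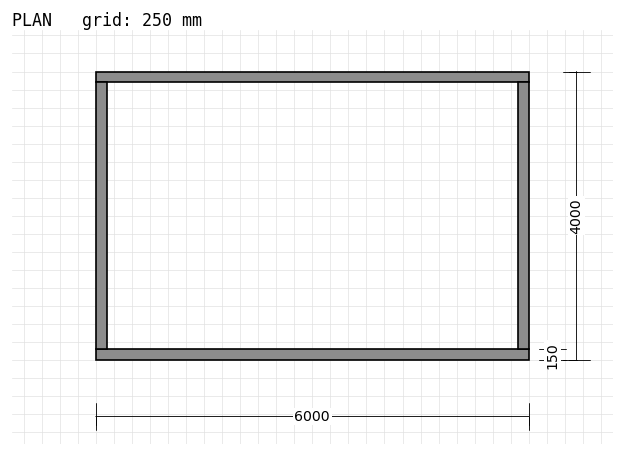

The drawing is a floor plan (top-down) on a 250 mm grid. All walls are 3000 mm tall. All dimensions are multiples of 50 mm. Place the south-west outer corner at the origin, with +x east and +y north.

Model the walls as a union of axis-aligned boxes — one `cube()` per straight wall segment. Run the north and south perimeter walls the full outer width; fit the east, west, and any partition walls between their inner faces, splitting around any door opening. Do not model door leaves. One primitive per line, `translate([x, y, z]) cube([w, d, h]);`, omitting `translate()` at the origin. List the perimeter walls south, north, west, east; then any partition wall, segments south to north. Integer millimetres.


cube([6000, 150, 3000]);
translate([0, 3850, 0]) cube([6000, 150, 3000]);
translate([0, 150, 0]) cube([150, 3700, 3000]);
translate([5850, 150, 0]) cube([150, 3700, 3000]);


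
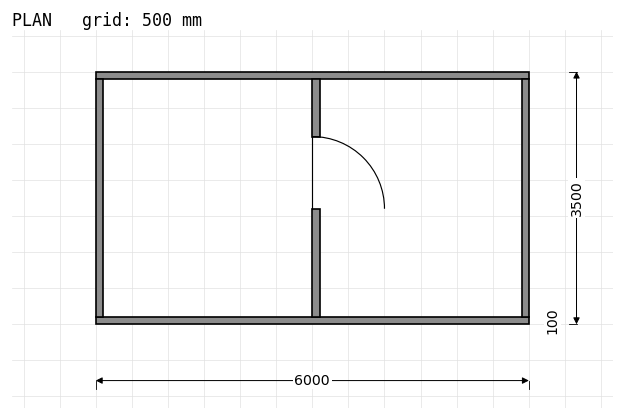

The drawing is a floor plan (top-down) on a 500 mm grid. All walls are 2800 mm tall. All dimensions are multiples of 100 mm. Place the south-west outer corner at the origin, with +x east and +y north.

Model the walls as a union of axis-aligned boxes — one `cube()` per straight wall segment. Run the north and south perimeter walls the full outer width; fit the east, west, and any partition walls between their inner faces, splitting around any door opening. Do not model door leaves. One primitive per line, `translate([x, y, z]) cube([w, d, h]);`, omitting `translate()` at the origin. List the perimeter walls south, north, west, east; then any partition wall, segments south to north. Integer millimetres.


cube([6000, 100, 2800]);
translate([0, 3400, 0]) cube([6000, 100, 2800]);
translate([0, 100, 0]) cube([100, 3300, 2800]);
translate([5900, 100, 0]) cube([100, 3300, 2800]);
translate([3000, 100, 0]) cube([100, 1500, 2800]);
translate([3000, 2600, 0]) cube([100, 800, 2800]);


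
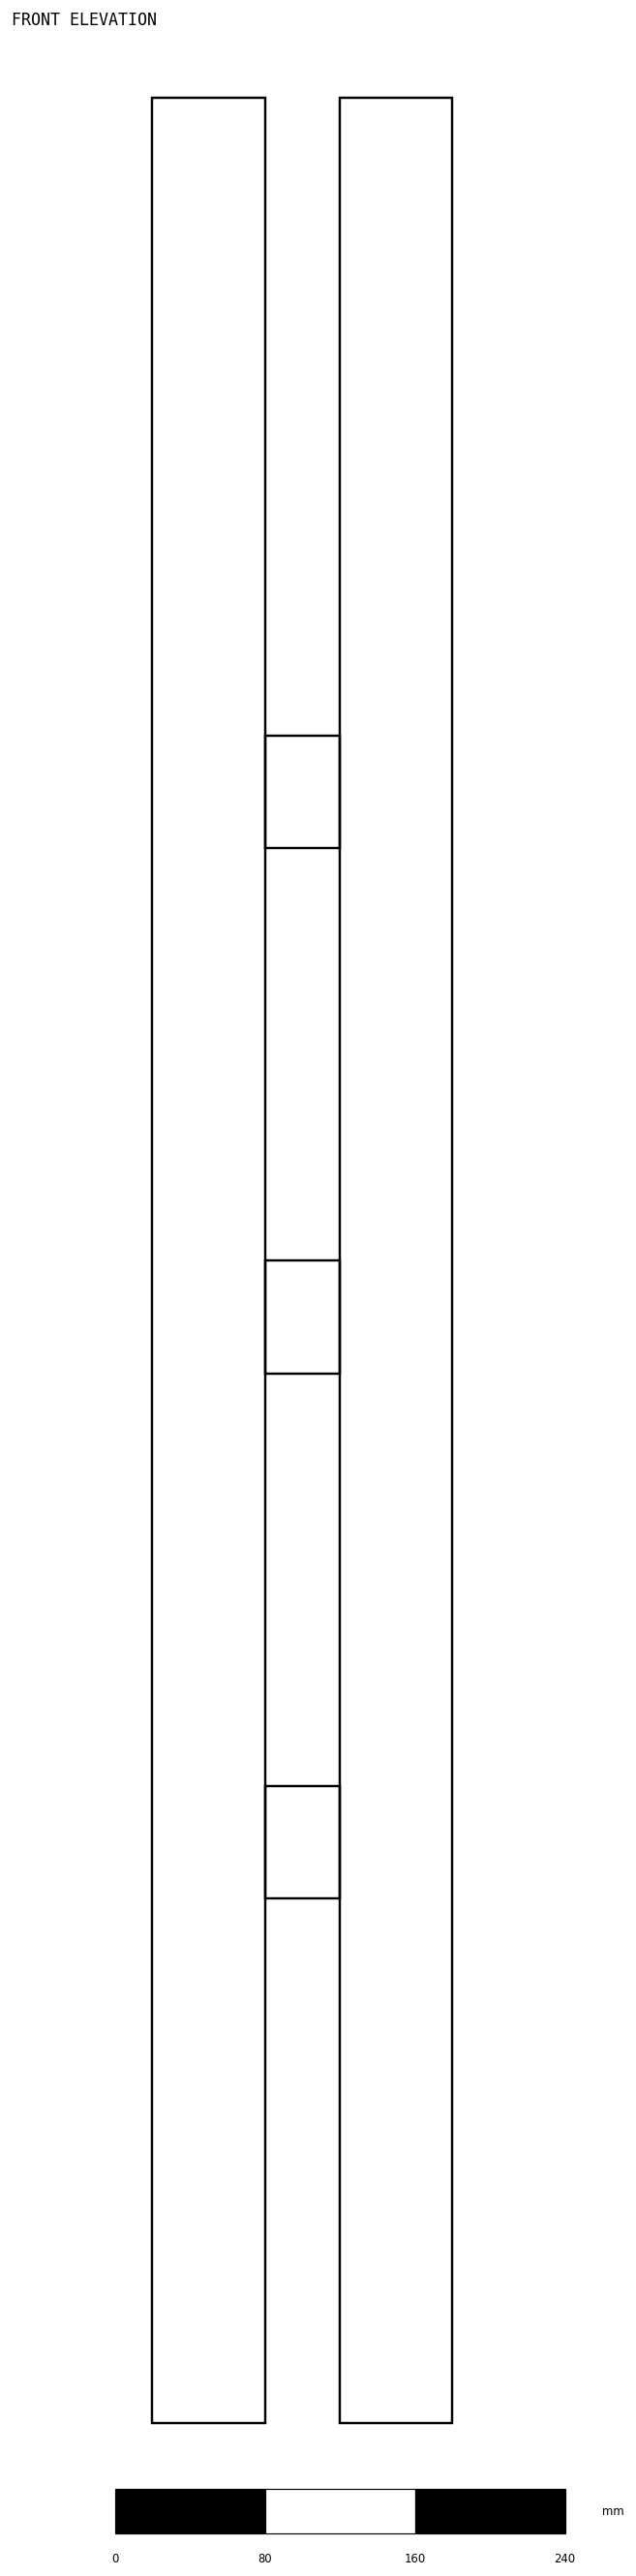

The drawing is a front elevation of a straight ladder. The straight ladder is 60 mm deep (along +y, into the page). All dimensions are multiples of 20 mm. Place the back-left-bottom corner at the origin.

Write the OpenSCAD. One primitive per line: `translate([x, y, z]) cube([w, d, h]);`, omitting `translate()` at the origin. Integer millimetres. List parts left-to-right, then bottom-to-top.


cube([60, 60, 1240]);
translate([60, 0, 280]) cube([40, 60, 60]);
translate([60, 0, 560]) cube([40, 60, 60]);
translate([60, 0, 840]) cube([40, 60, 60]);
translate([100, 0, 0]) cube([60, 60, 1240]);
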